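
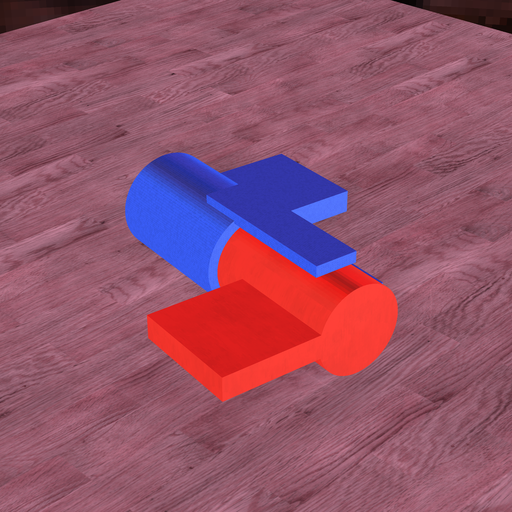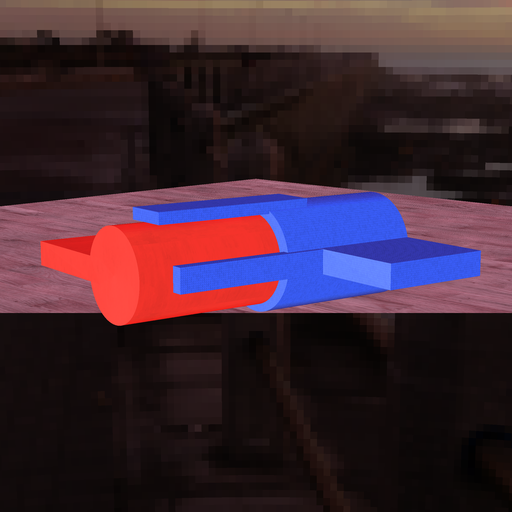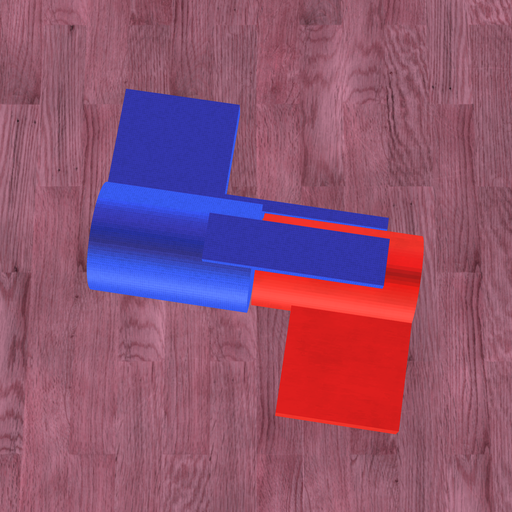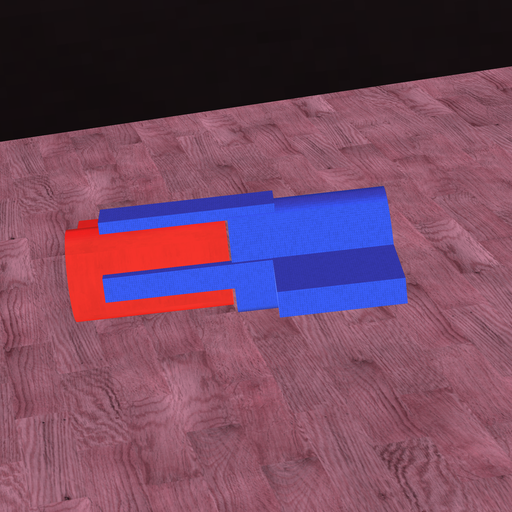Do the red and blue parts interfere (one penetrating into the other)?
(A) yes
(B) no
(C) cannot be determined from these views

(B) no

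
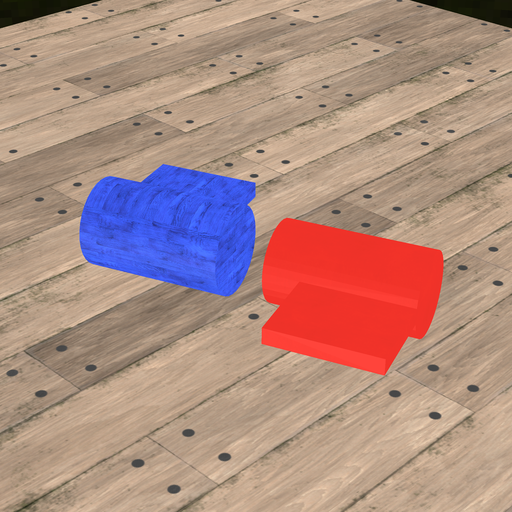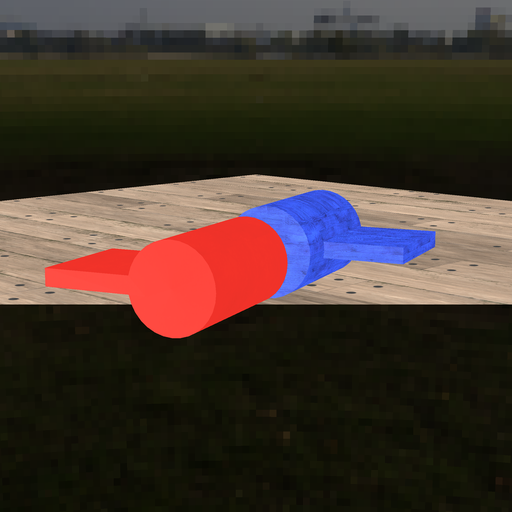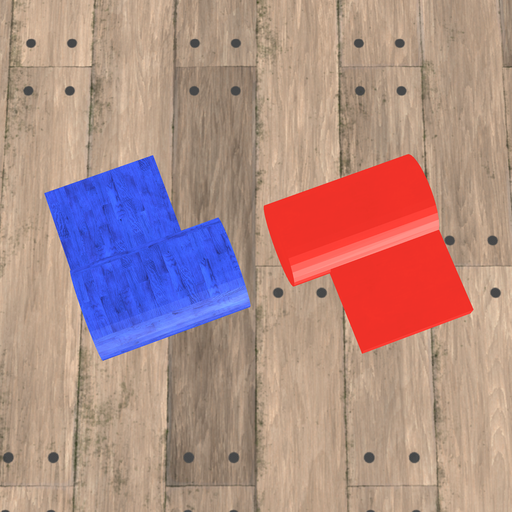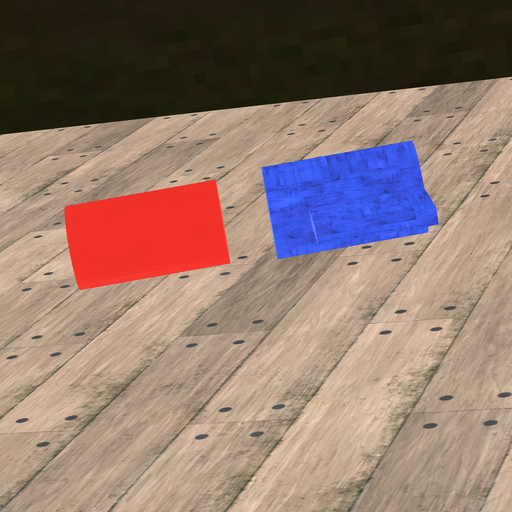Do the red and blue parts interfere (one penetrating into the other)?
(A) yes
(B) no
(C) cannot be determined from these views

(B) no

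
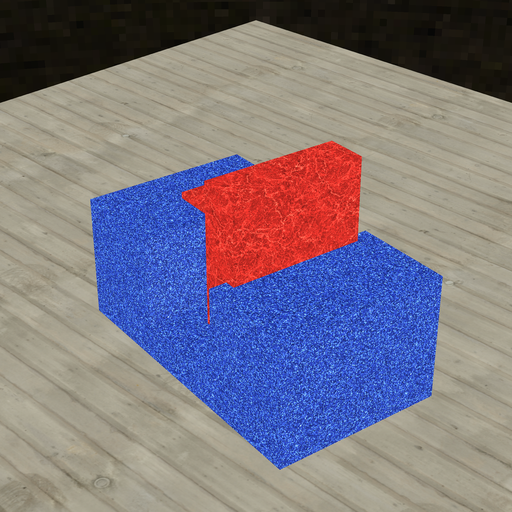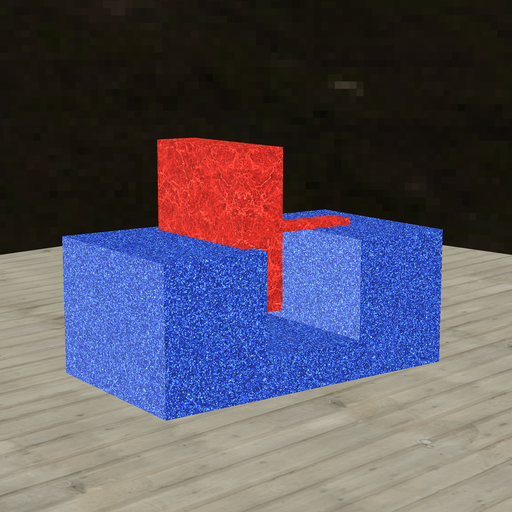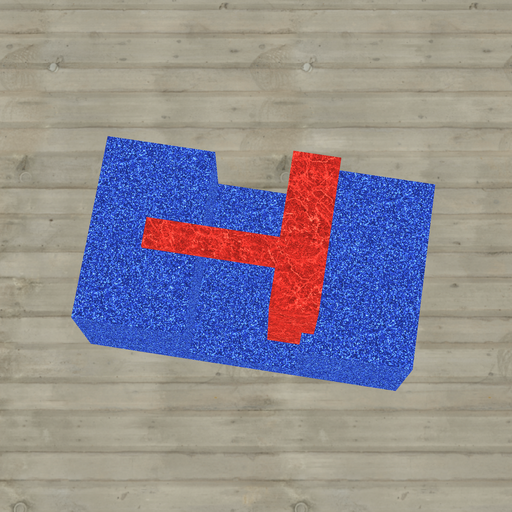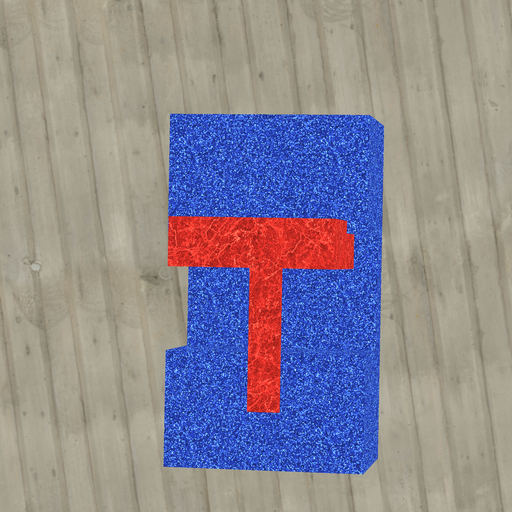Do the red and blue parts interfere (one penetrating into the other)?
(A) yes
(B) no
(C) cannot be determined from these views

(A) yes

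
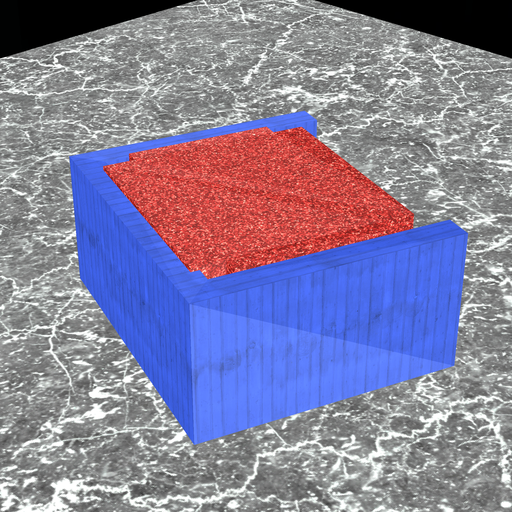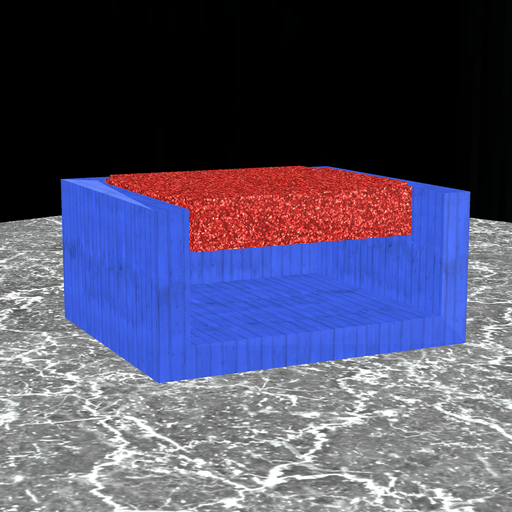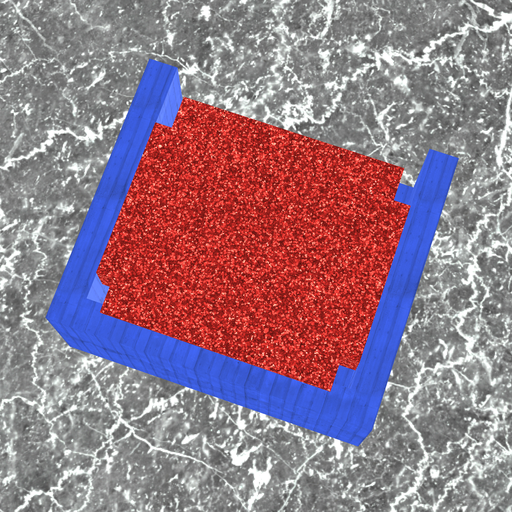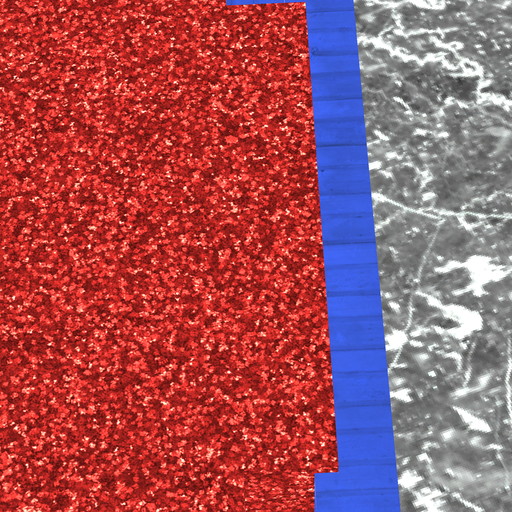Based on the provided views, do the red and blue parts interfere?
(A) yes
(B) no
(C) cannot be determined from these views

(A) yes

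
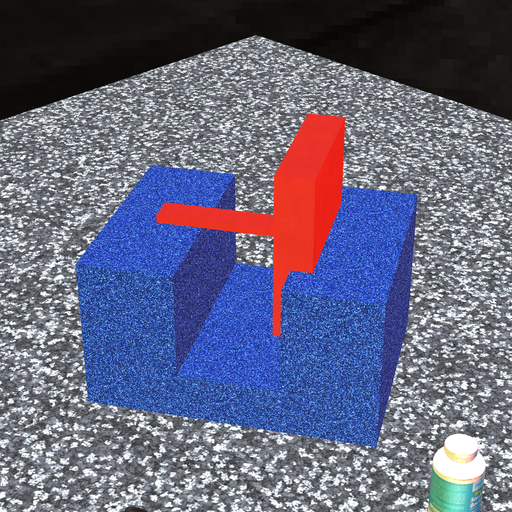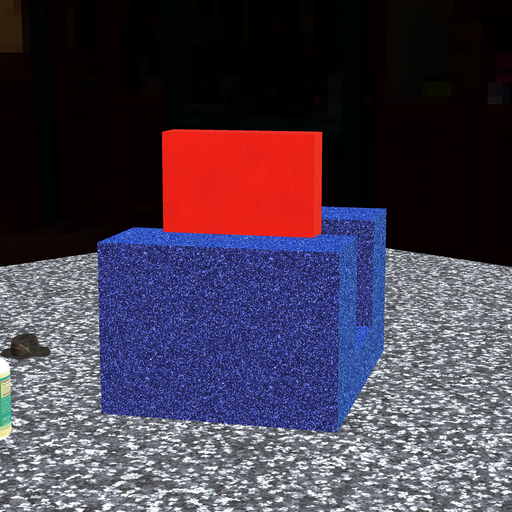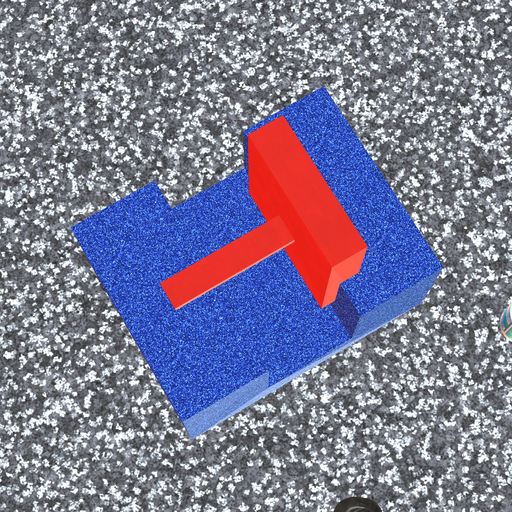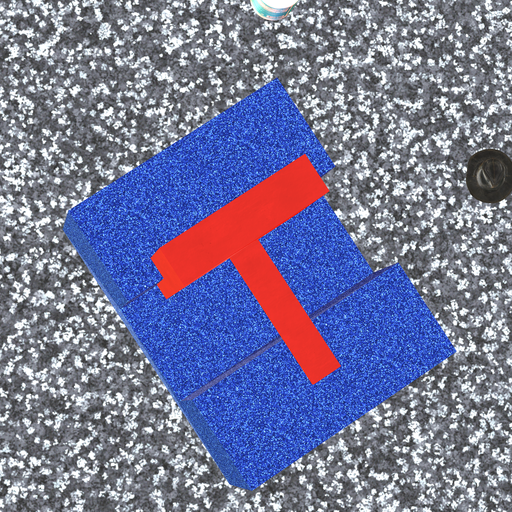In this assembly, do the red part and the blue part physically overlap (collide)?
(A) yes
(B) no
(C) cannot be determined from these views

(A) yes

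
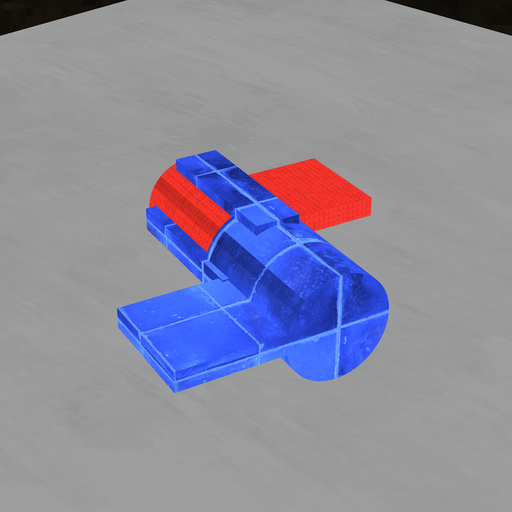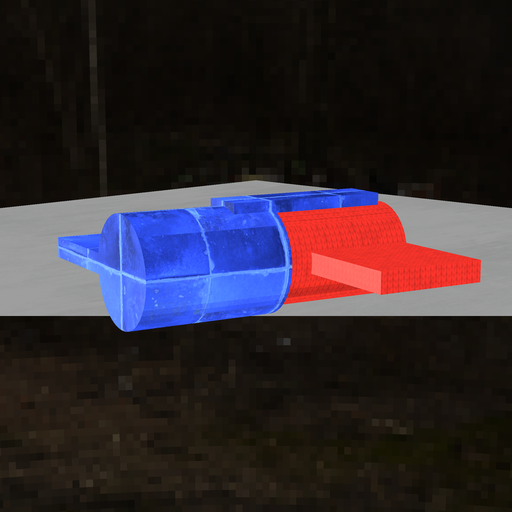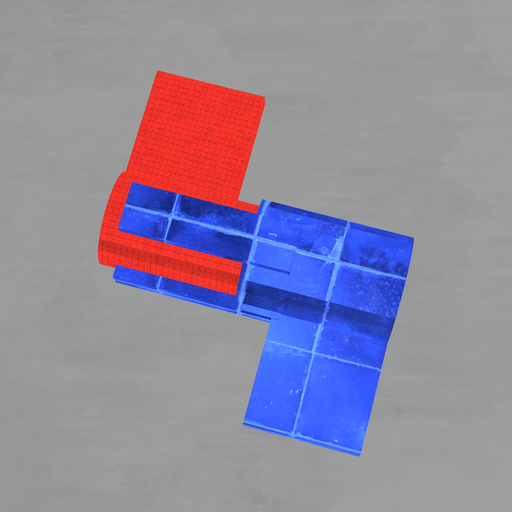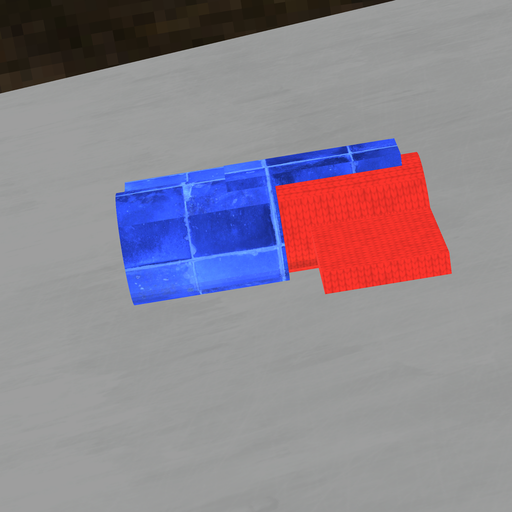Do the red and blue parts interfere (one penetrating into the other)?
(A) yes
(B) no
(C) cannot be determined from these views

(A) yes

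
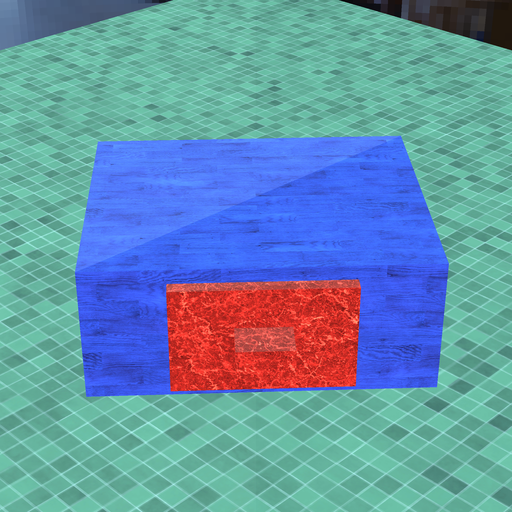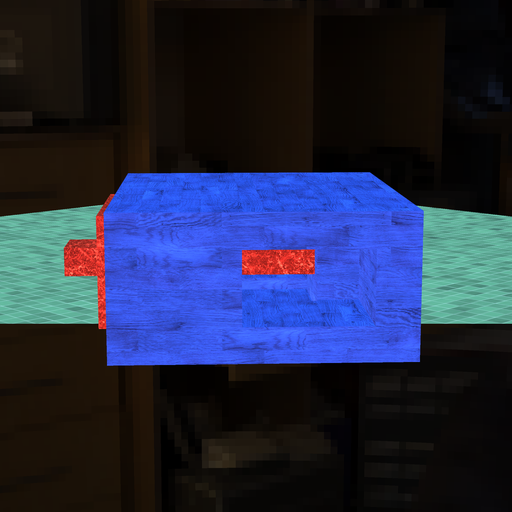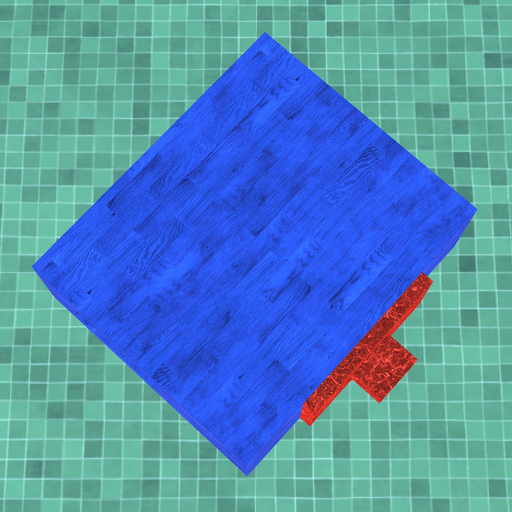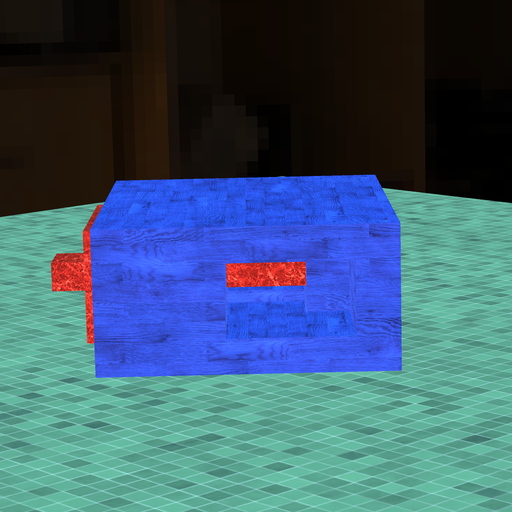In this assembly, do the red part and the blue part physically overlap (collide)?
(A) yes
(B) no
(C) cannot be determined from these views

(A) yes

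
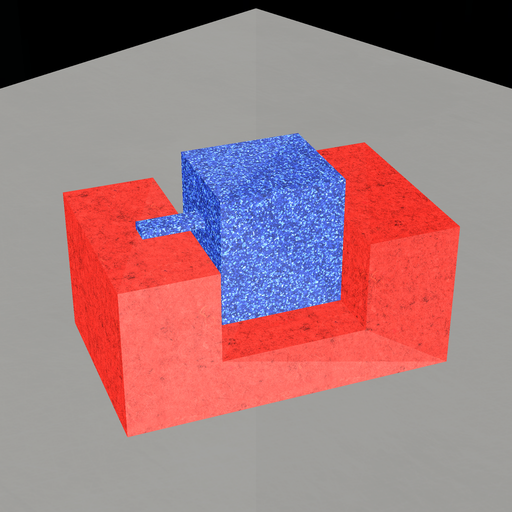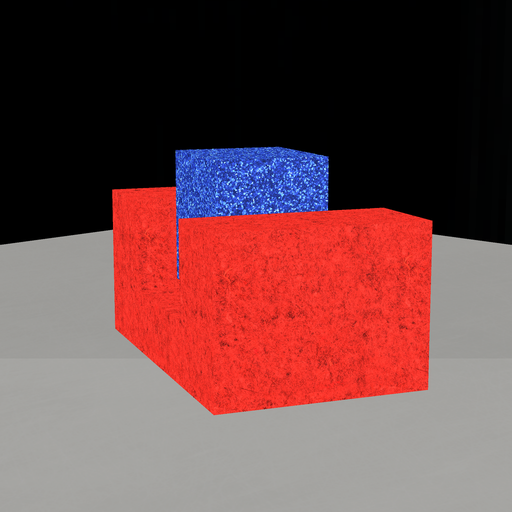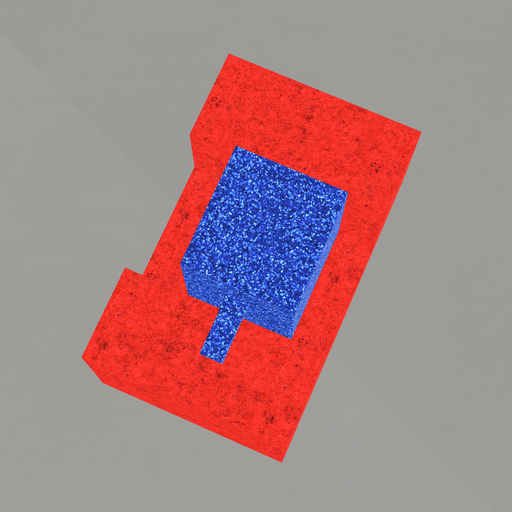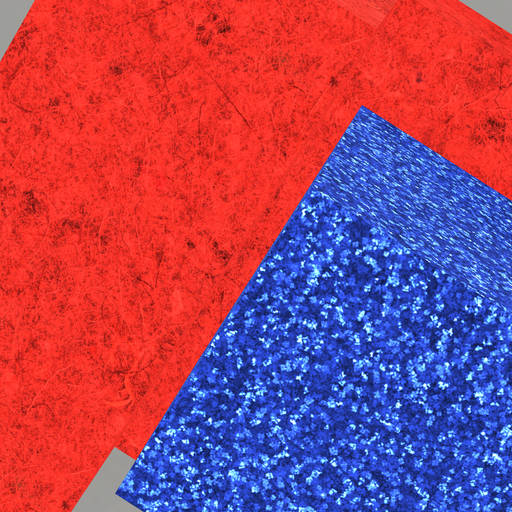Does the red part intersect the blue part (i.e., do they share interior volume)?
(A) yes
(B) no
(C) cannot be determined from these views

(B) no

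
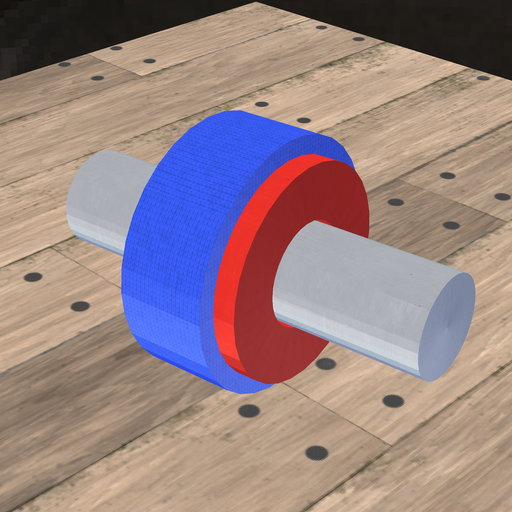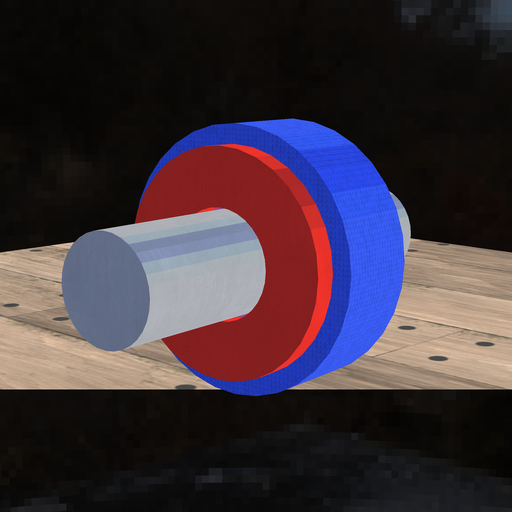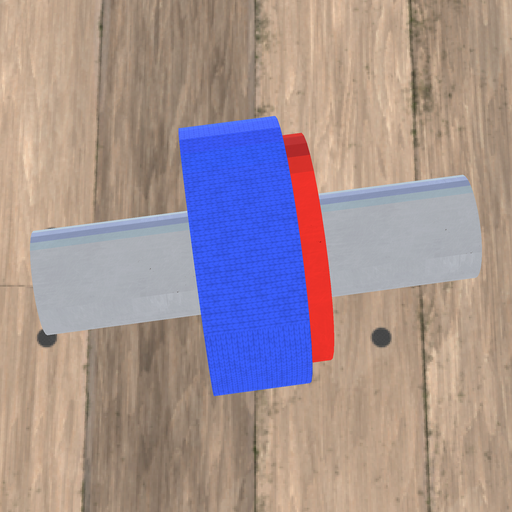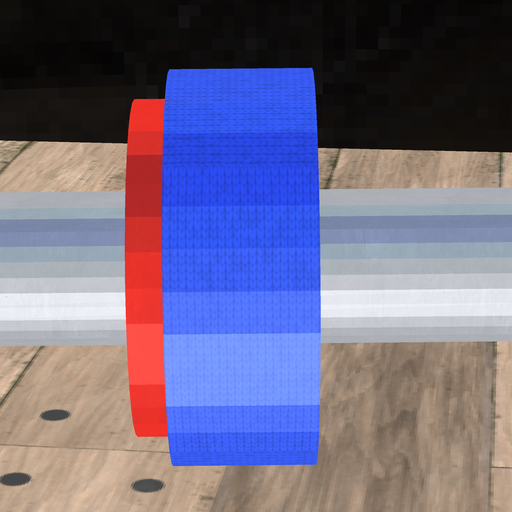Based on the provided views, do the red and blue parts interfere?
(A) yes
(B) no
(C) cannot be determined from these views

(A) yes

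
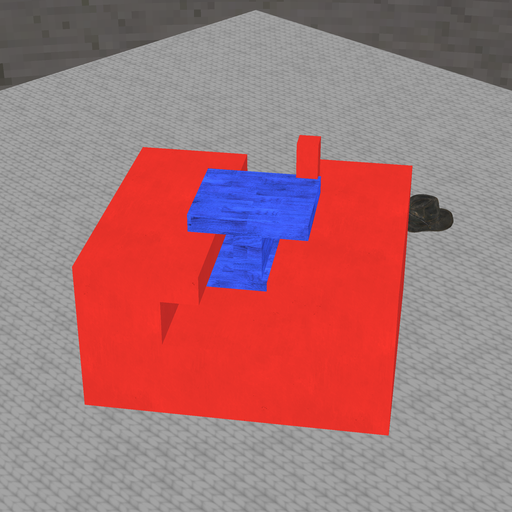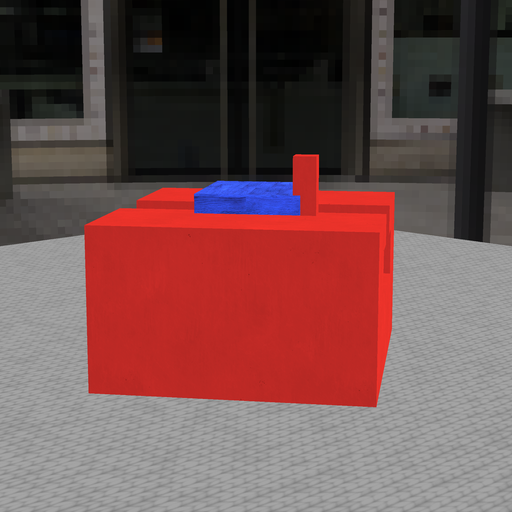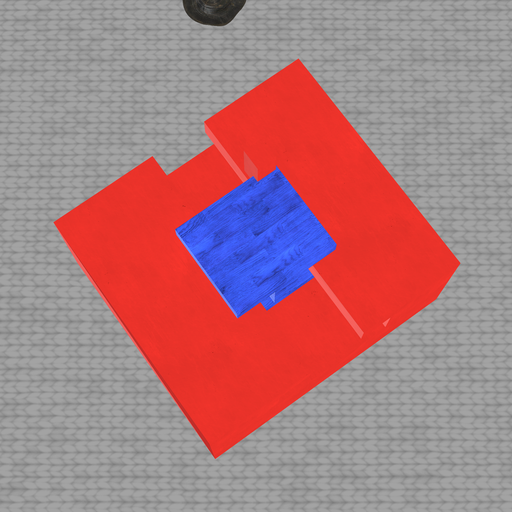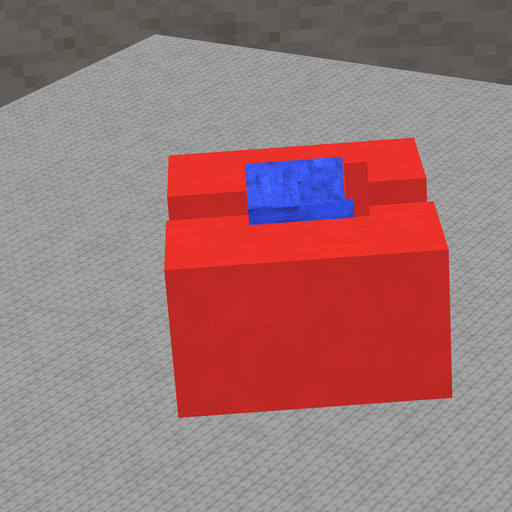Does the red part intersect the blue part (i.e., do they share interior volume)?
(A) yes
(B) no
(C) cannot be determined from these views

(A) yes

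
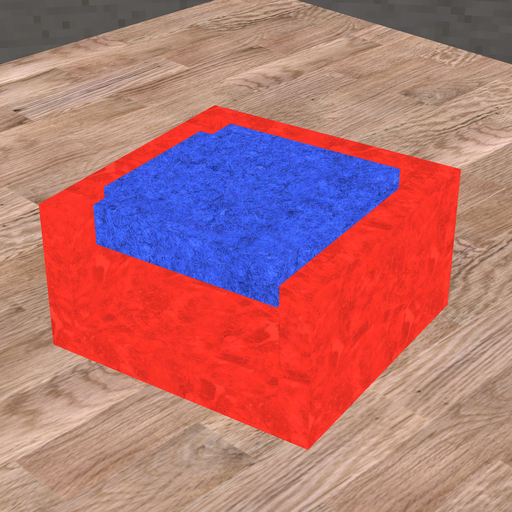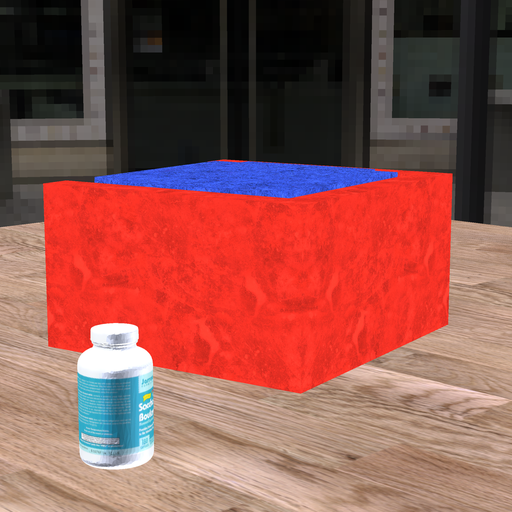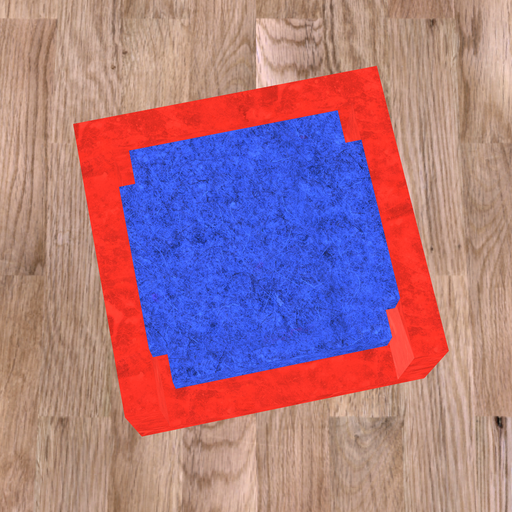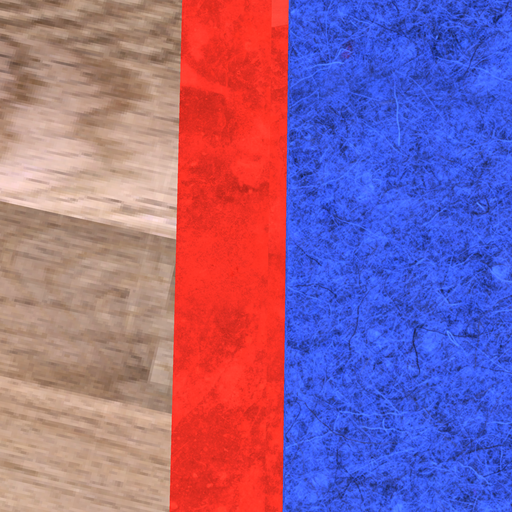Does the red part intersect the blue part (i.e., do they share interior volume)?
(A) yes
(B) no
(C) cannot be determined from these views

(B) no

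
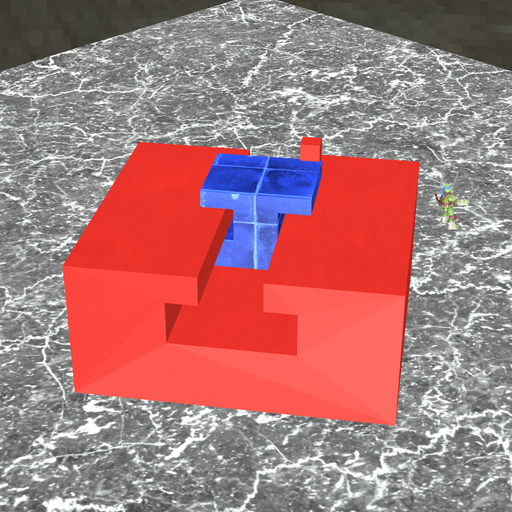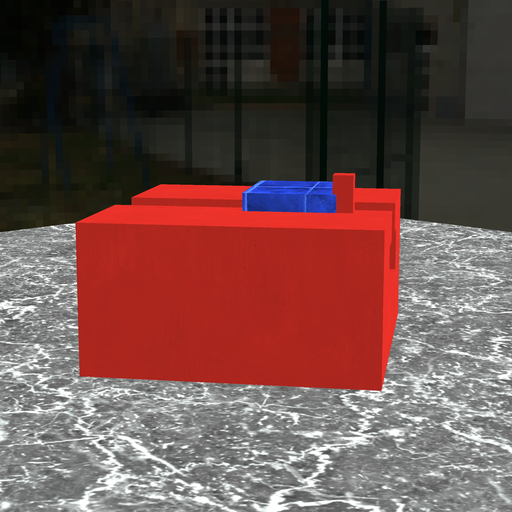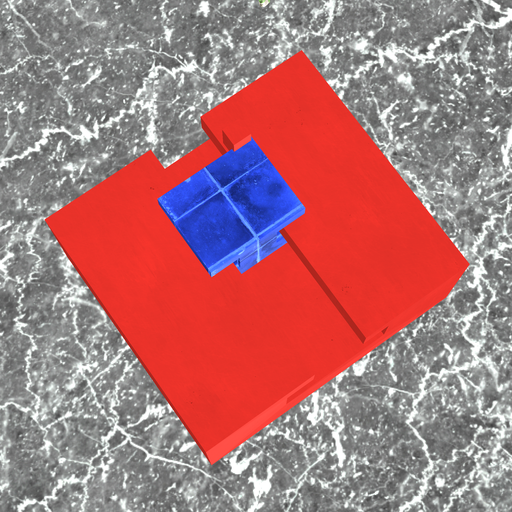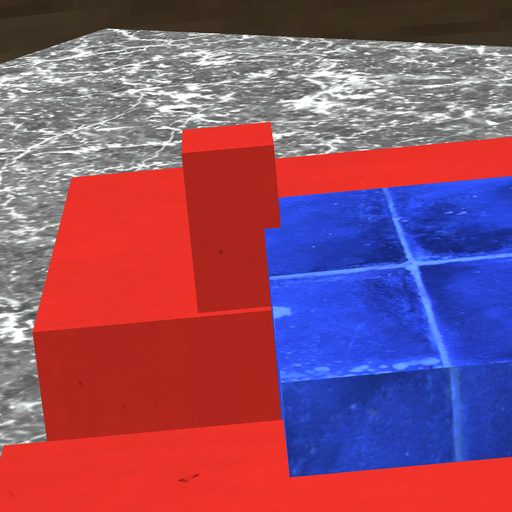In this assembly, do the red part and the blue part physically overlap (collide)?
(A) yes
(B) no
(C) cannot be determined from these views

(A) yes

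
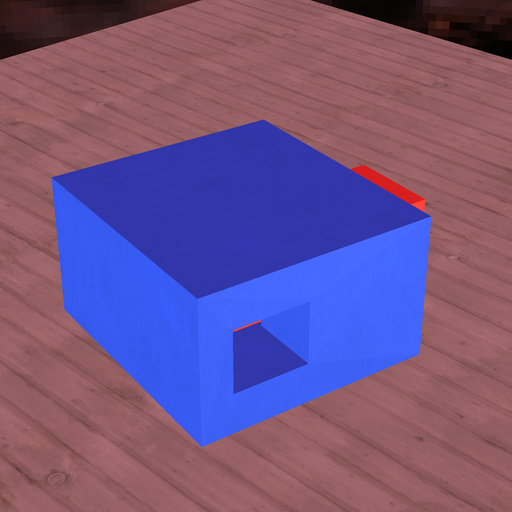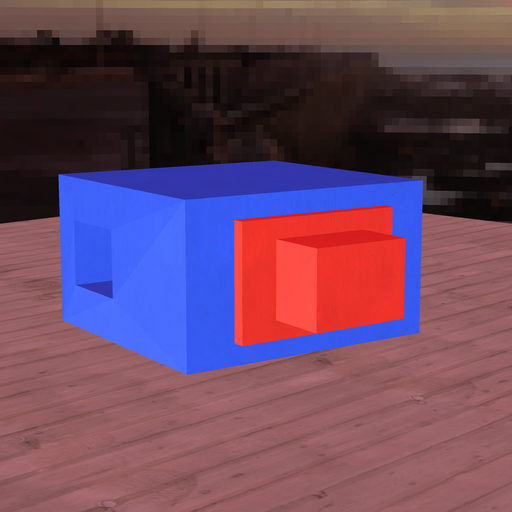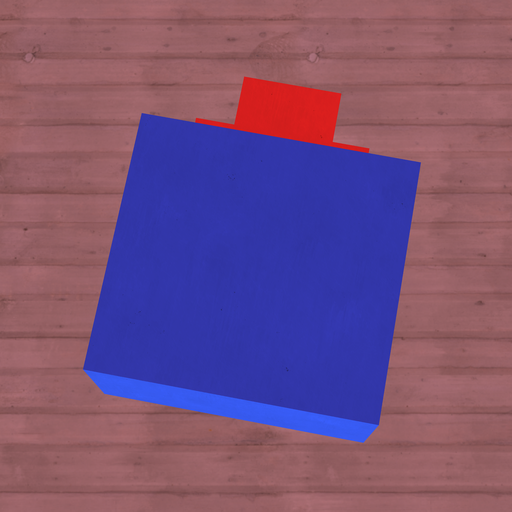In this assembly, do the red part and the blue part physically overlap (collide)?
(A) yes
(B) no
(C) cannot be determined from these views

(C) cannot be determined from these views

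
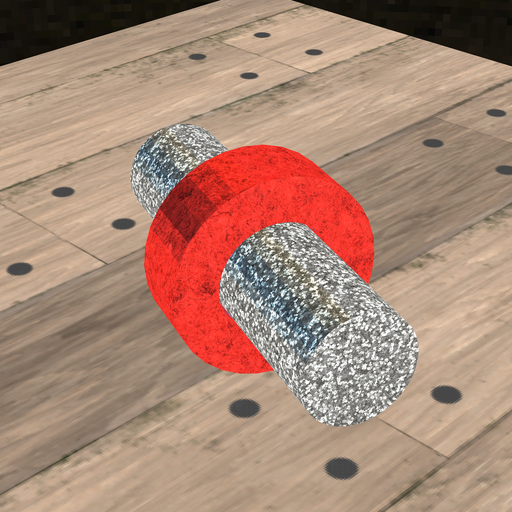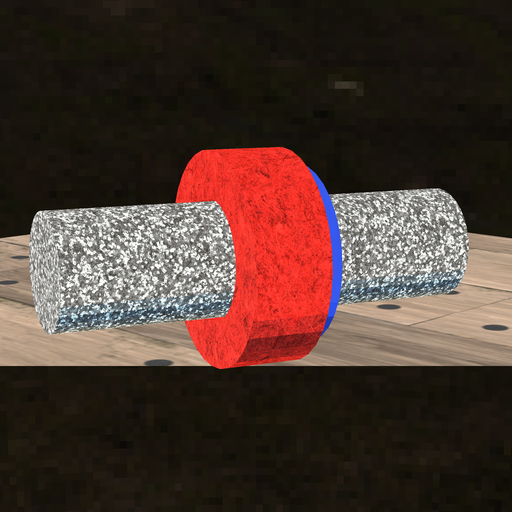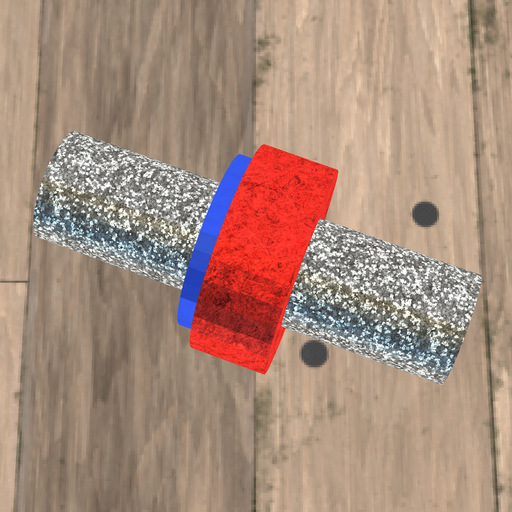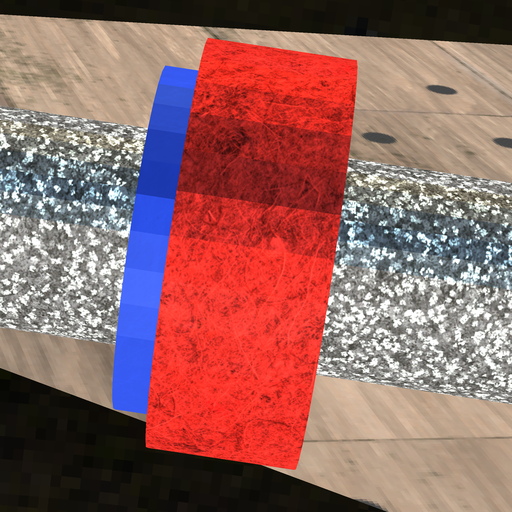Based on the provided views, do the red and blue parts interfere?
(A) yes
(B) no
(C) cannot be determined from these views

(A) yes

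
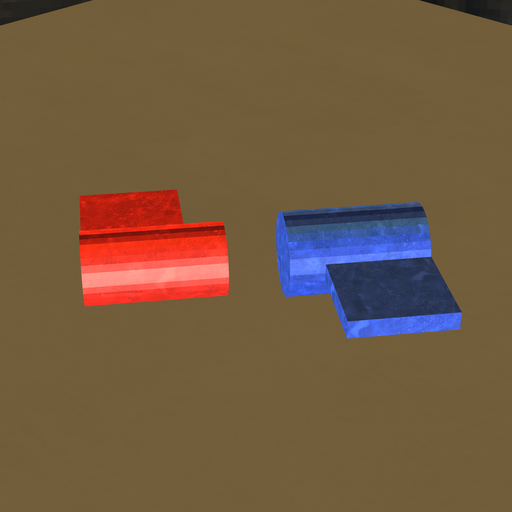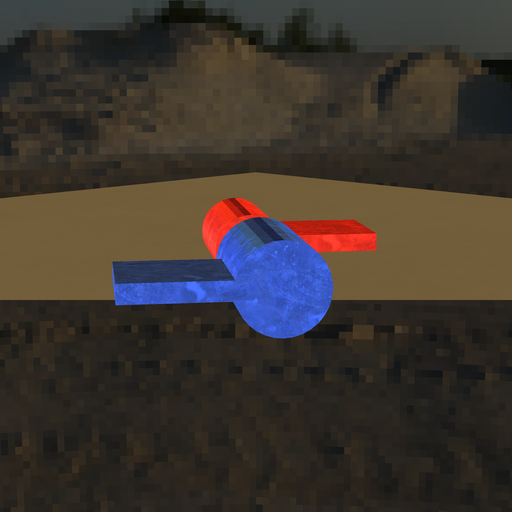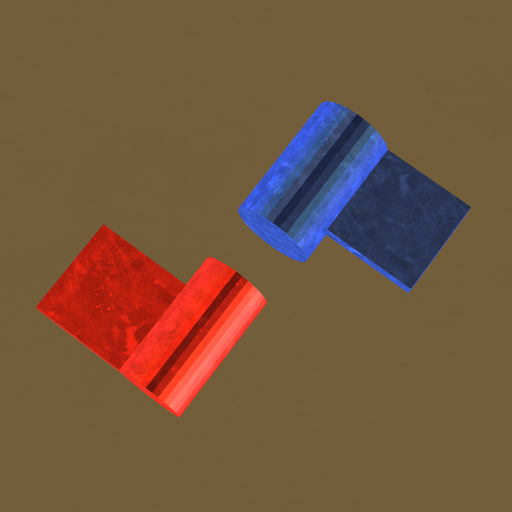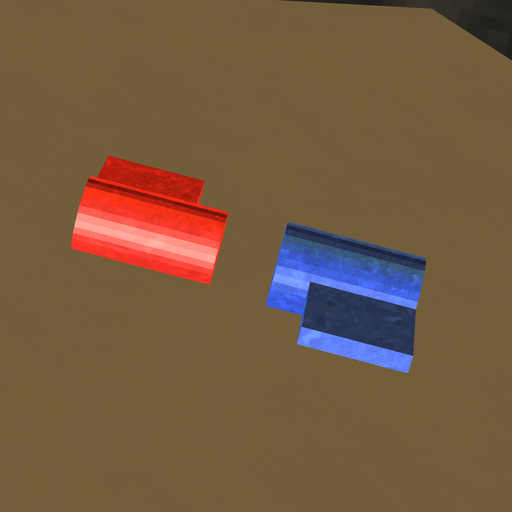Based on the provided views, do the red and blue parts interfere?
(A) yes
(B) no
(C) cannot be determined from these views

(B) no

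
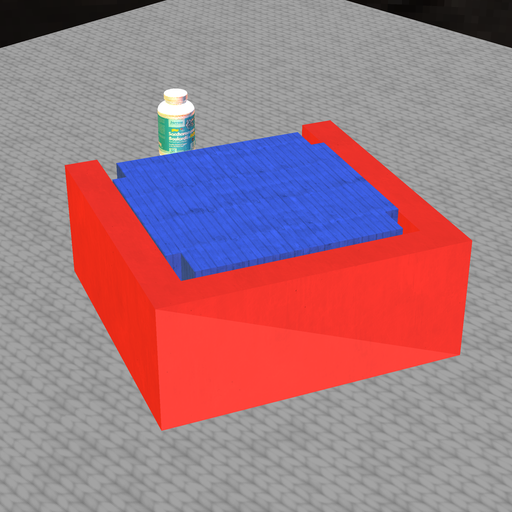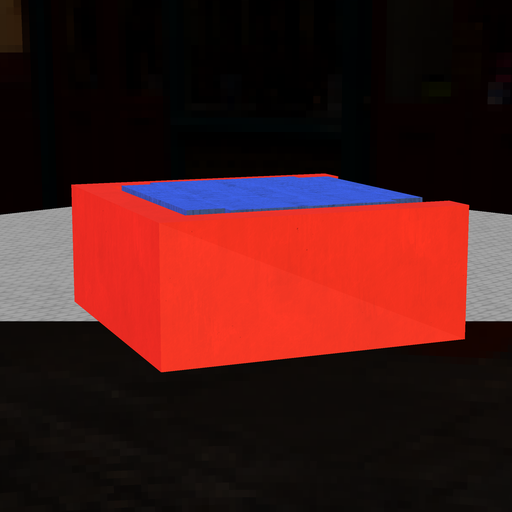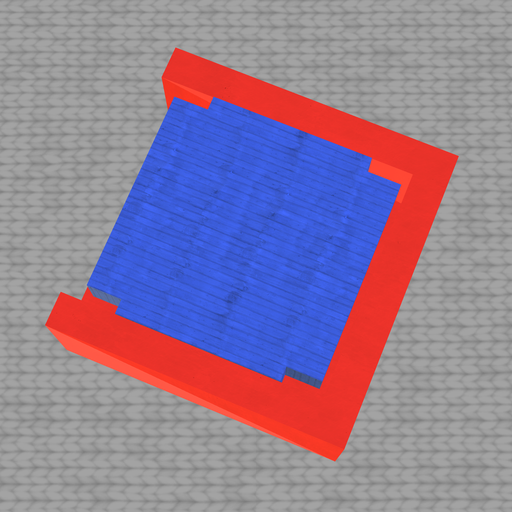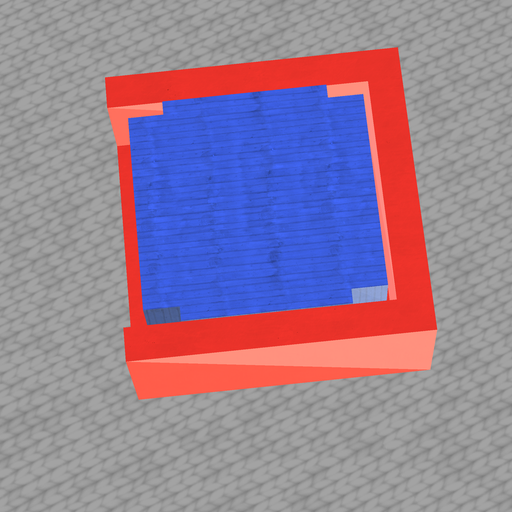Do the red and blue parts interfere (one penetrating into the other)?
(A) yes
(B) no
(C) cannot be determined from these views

(B) no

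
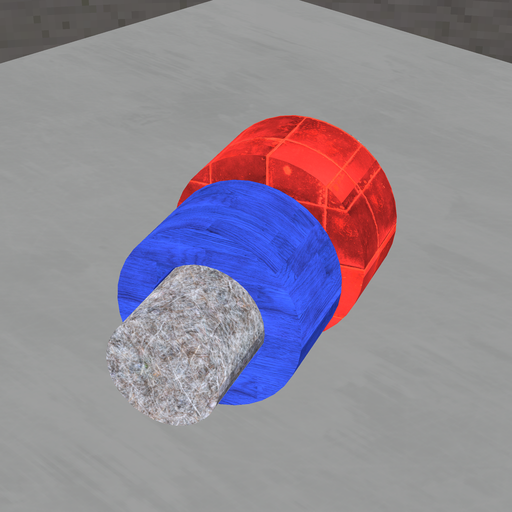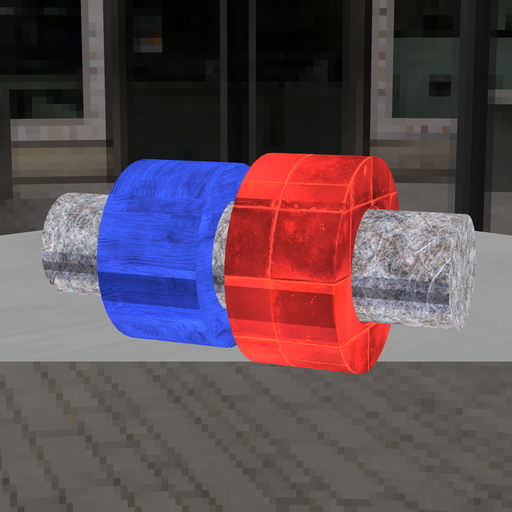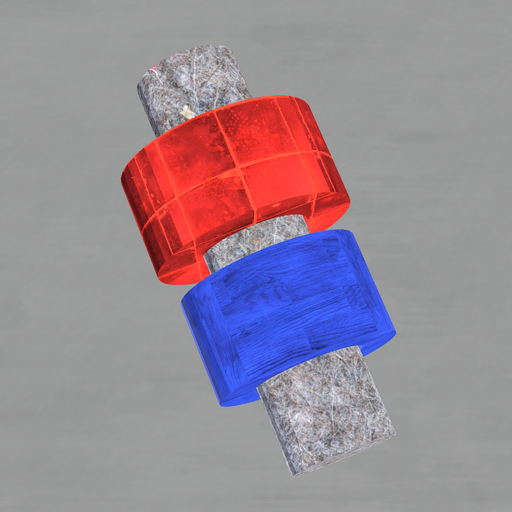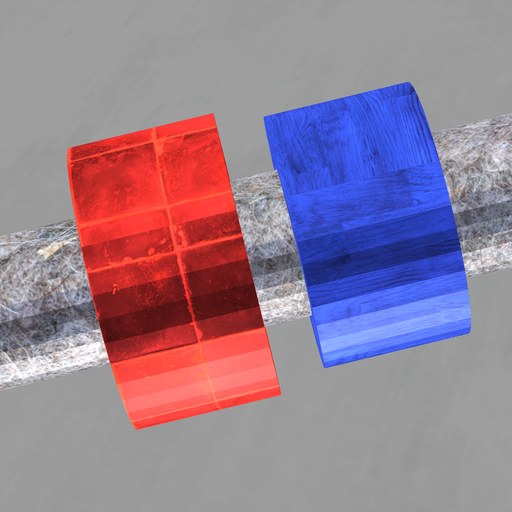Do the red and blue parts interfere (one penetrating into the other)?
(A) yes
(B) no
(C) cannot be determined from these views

(B) no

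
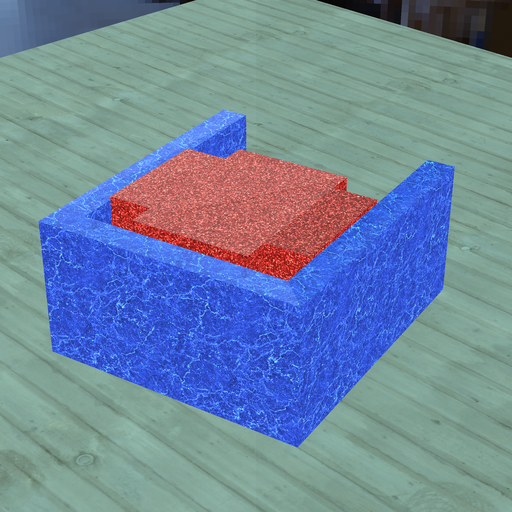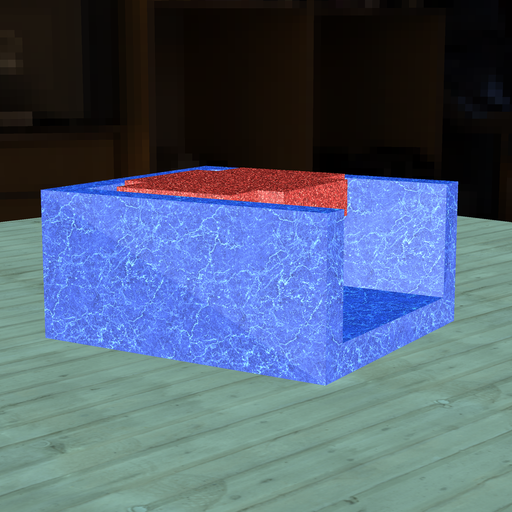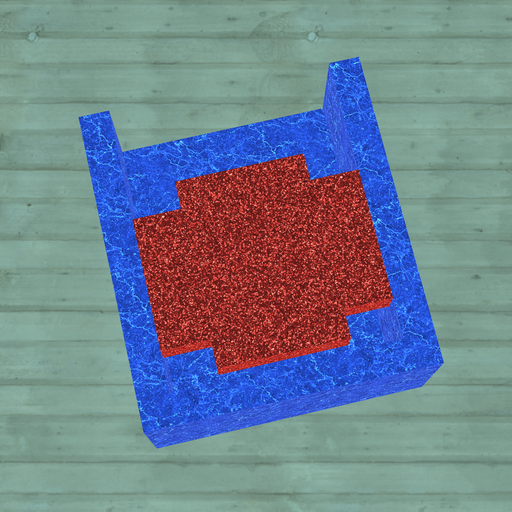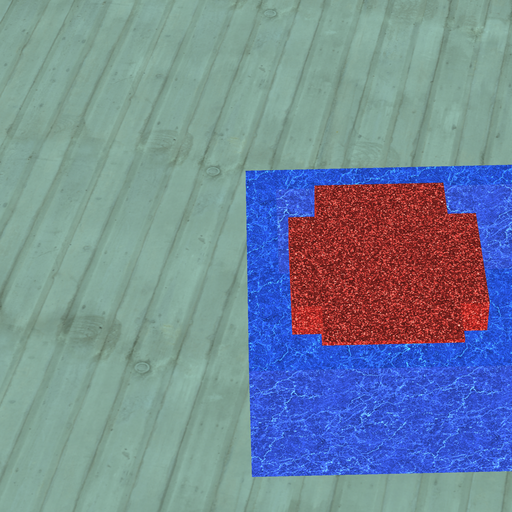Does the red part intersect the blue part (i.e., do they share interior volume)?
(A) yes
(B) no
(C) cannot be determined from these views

(B) no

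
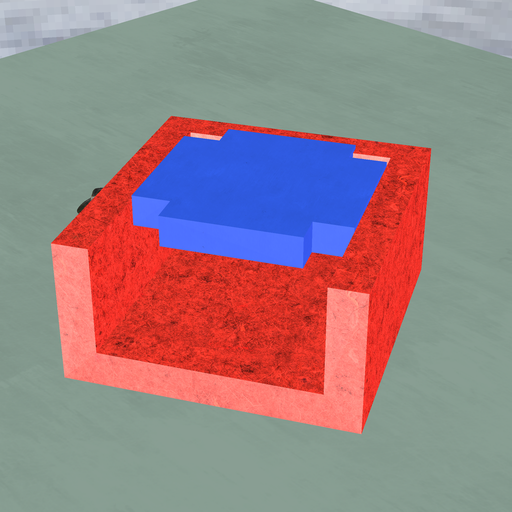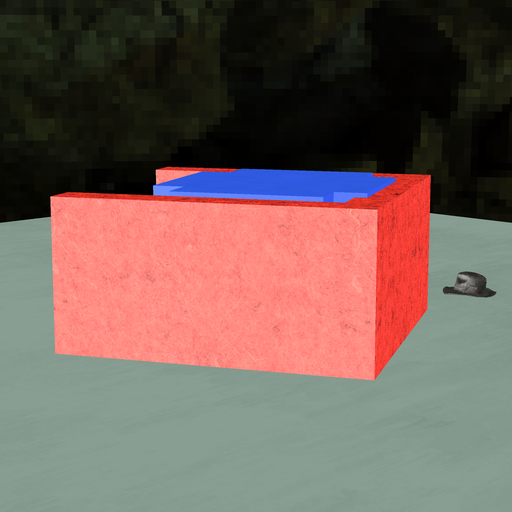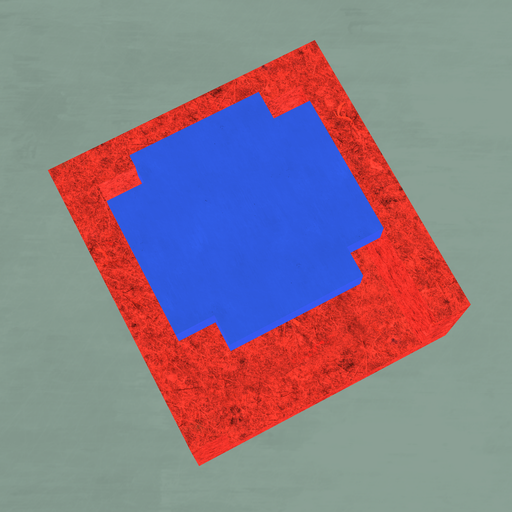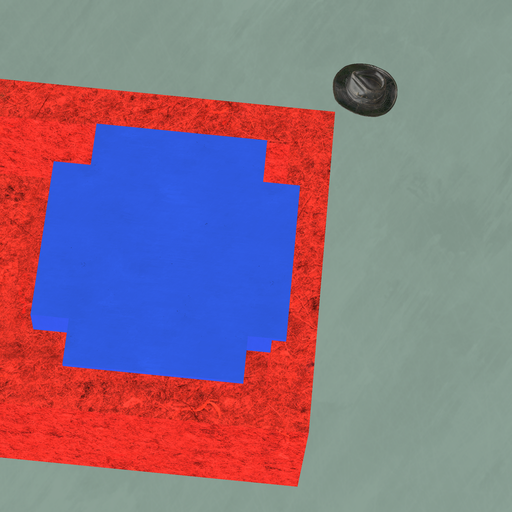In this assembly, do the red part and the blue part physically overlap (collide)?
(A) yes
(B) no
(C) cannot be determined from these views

(A) yes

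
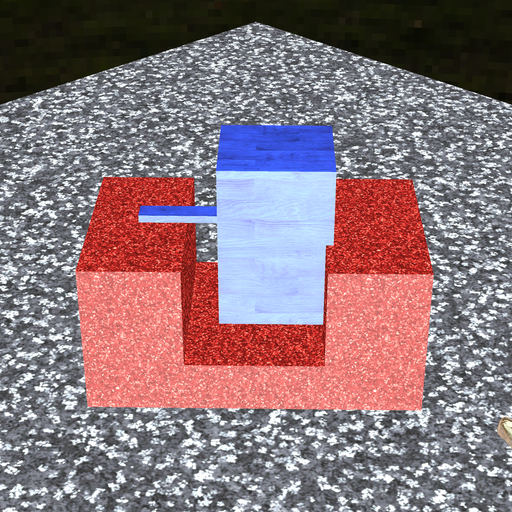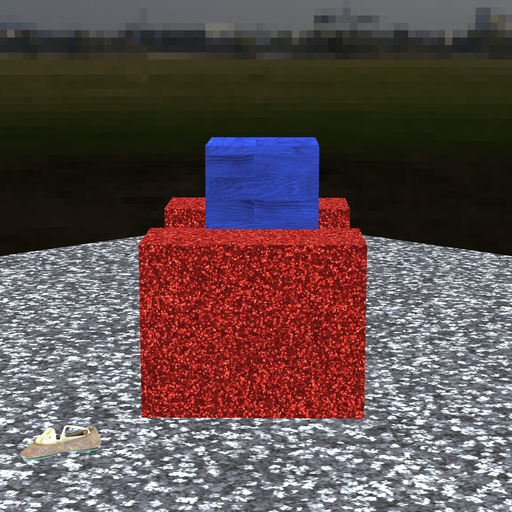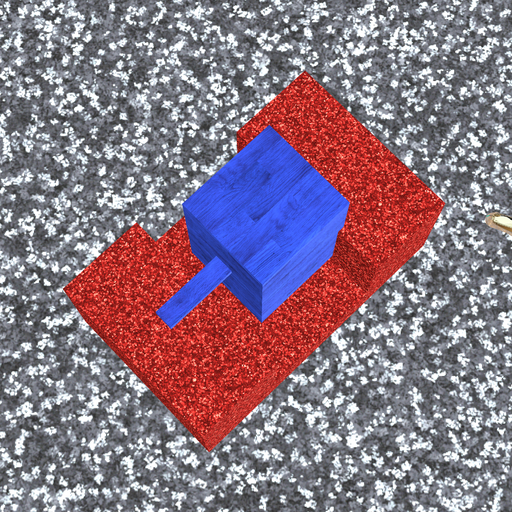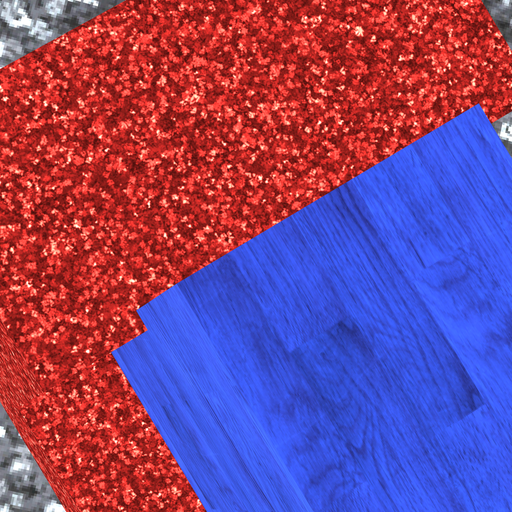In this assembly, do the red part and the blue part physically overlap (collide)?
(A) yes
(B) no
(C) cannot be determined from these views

(A) yes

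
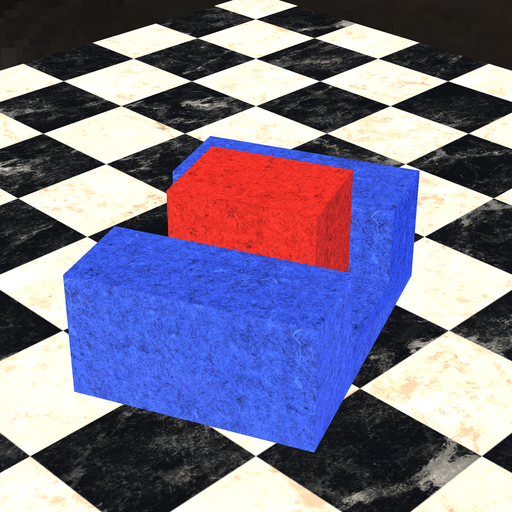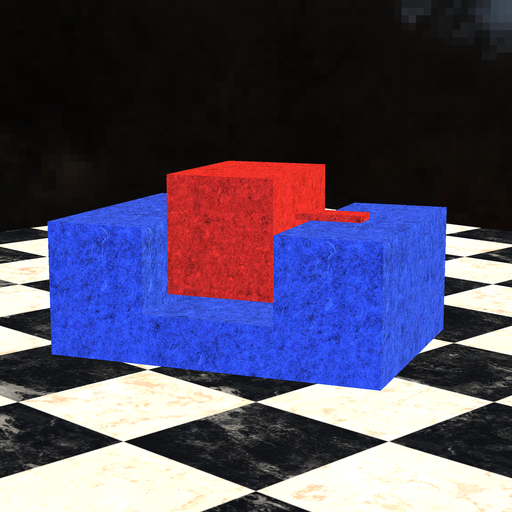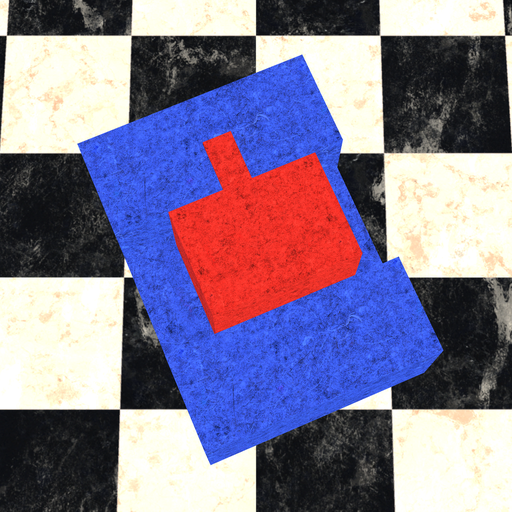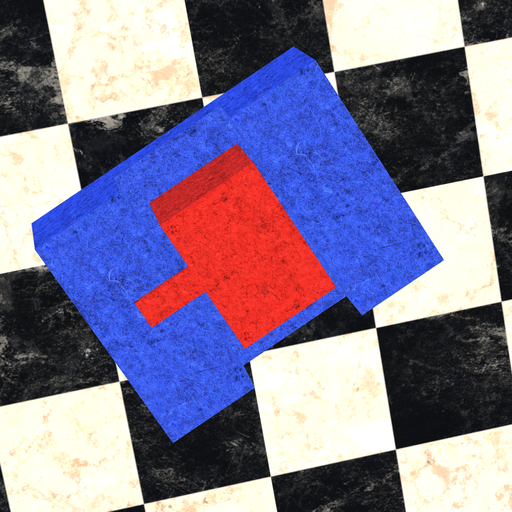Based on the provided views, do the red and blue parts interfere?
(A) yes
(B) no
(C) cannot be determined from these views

(B) no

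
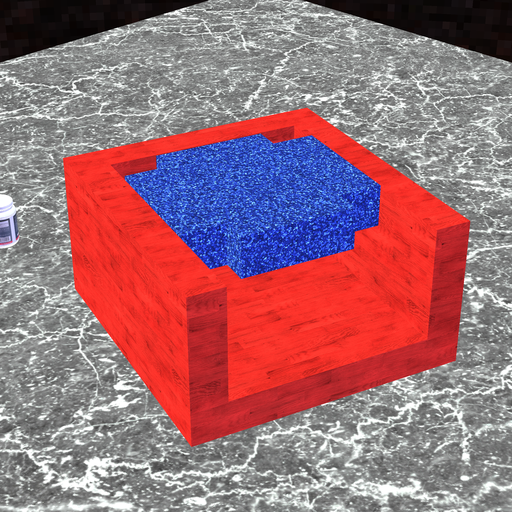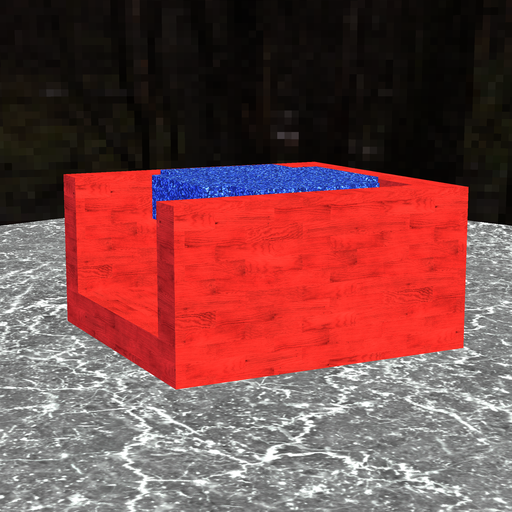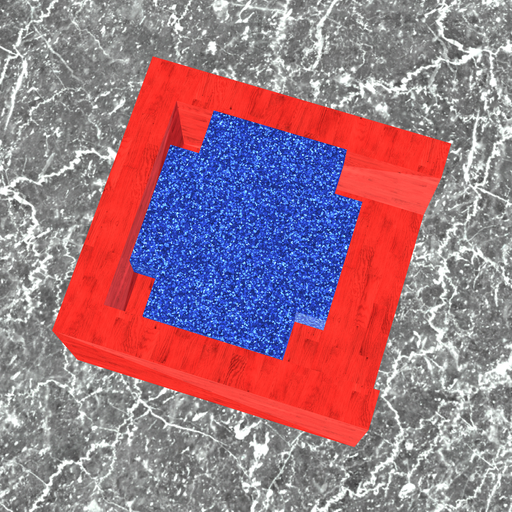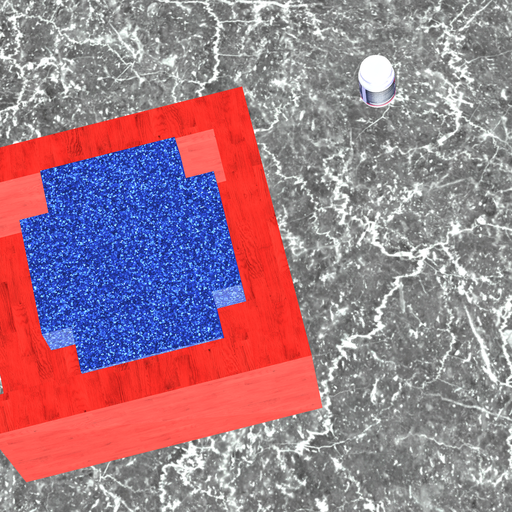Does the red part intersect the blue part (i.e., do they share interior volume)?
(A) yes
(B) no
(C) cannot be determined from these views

(B) no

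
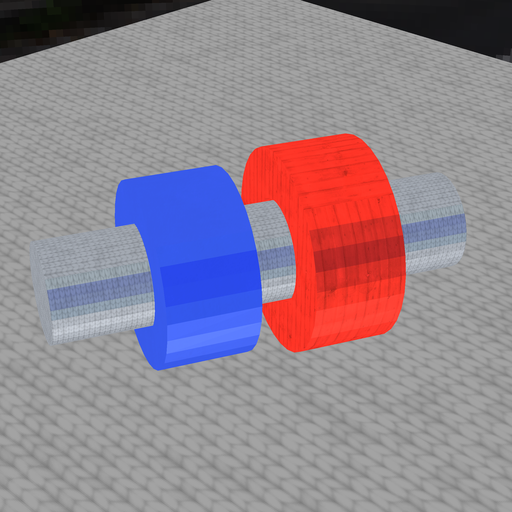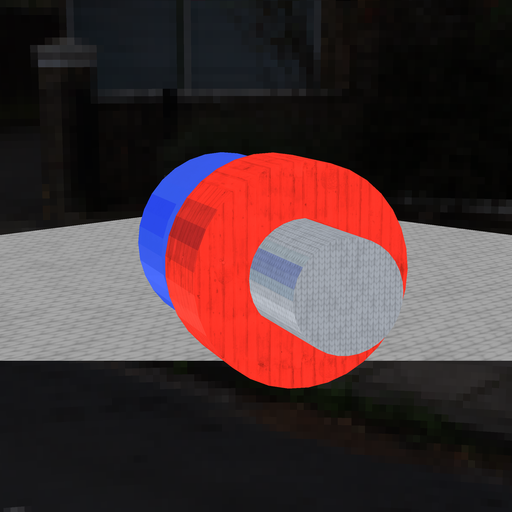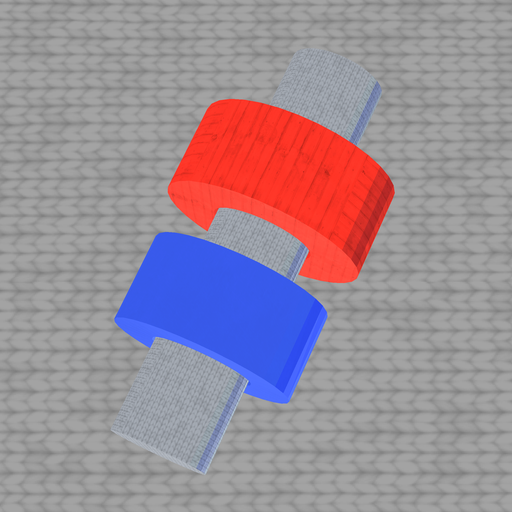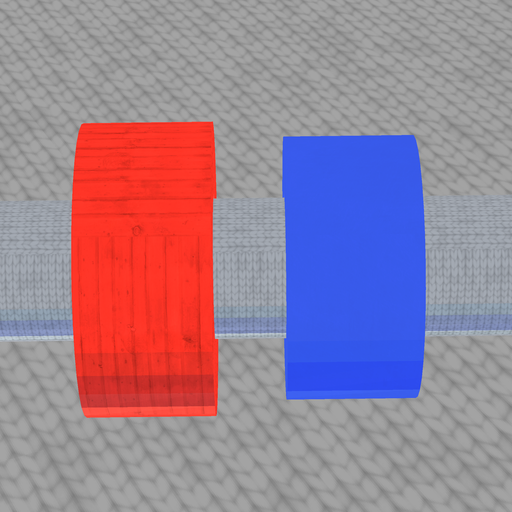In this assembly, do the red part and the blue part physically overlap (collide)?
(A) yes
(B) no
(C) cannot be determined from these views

(B) no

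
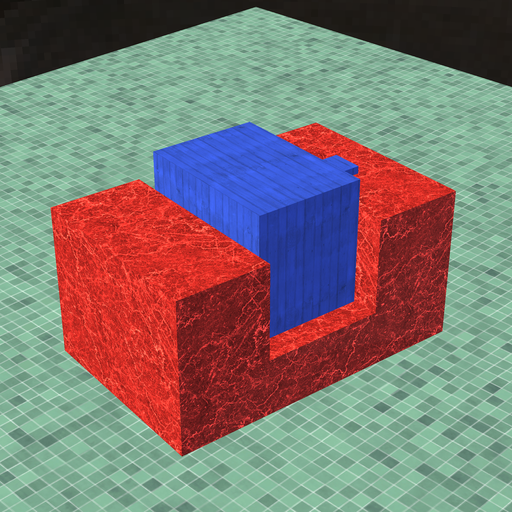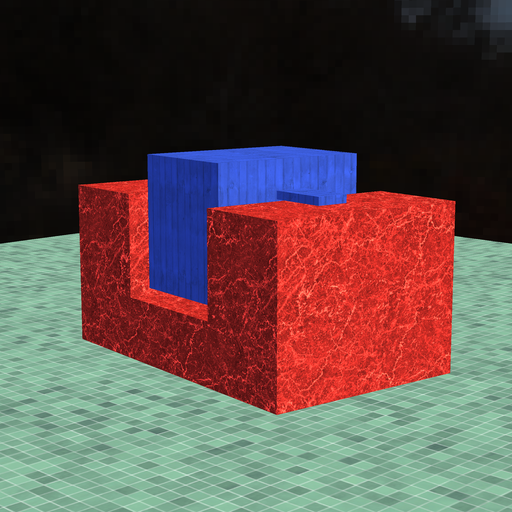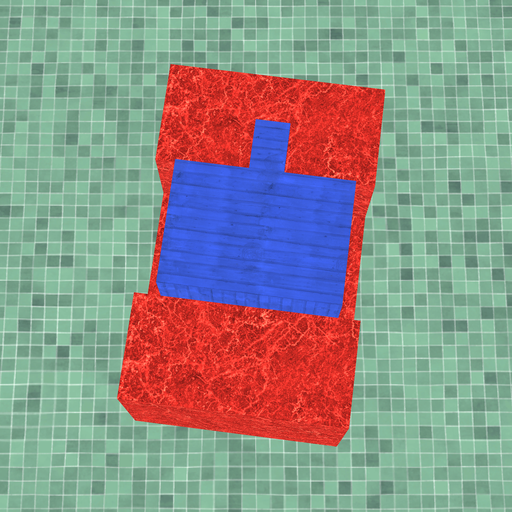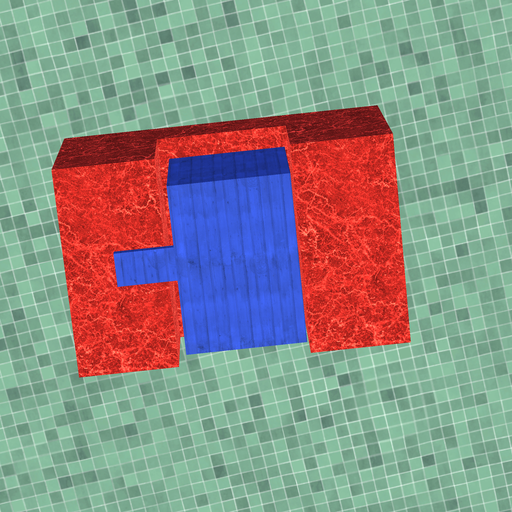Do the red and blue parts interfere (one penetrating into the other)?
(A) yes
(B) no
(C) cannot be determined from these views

(B) no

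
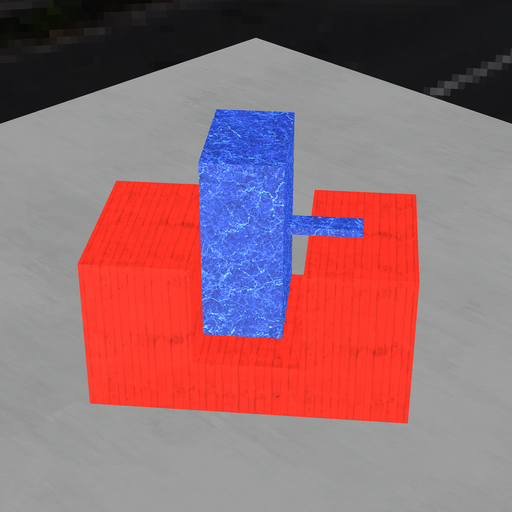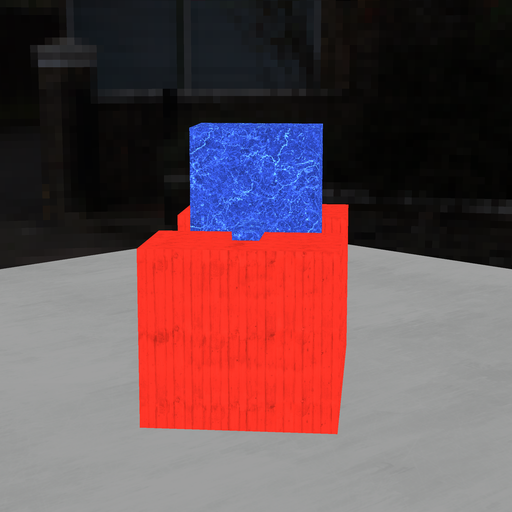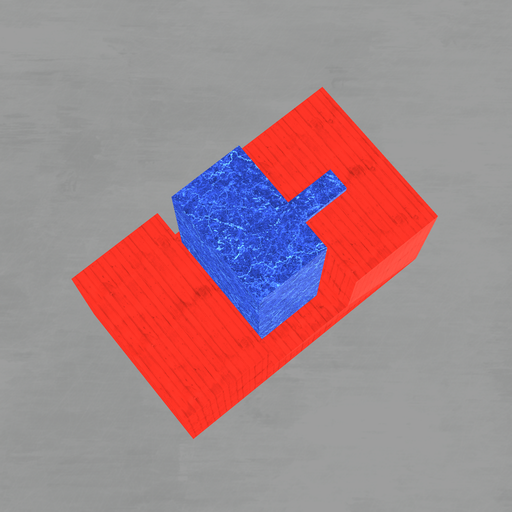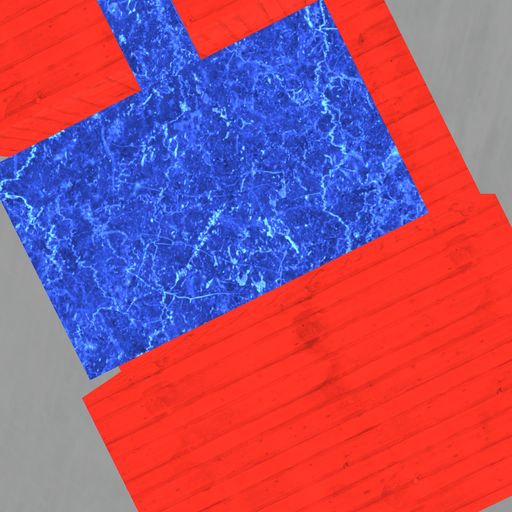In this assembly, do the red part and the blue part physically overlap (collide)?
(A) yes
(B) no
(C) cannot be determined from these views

(B) no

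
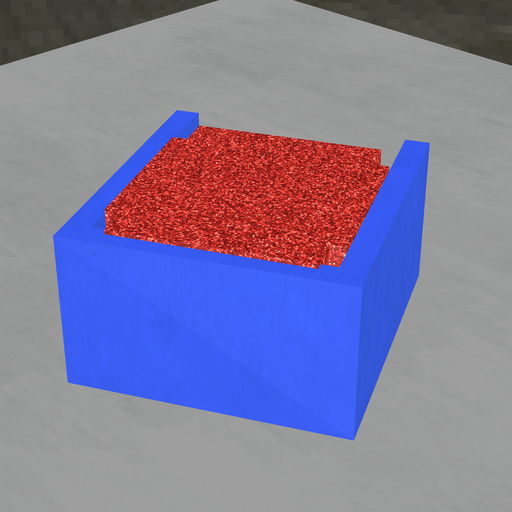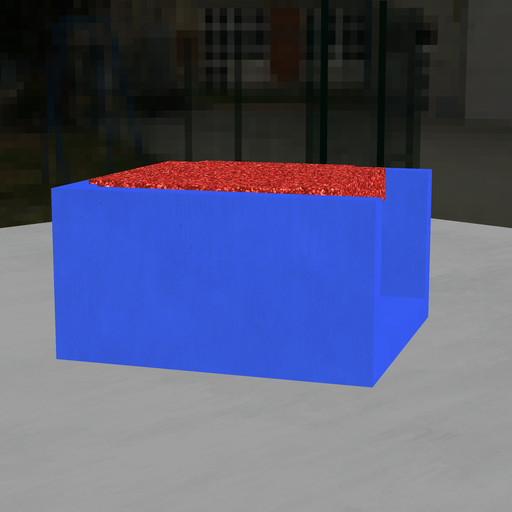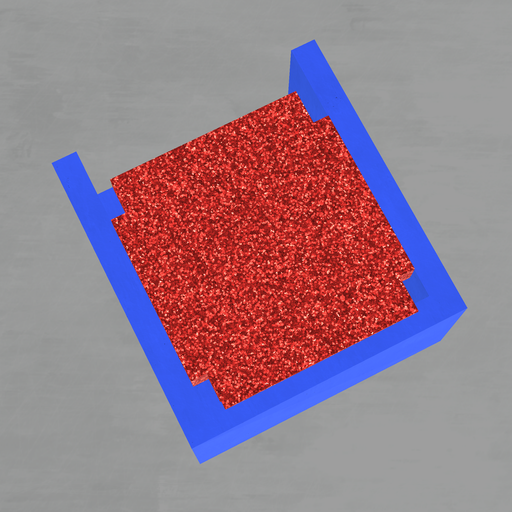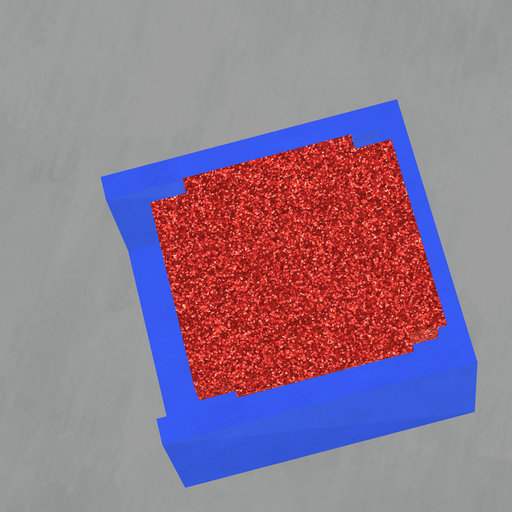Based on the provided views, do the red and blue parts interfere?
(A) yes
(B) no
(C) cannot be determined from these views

(A) yes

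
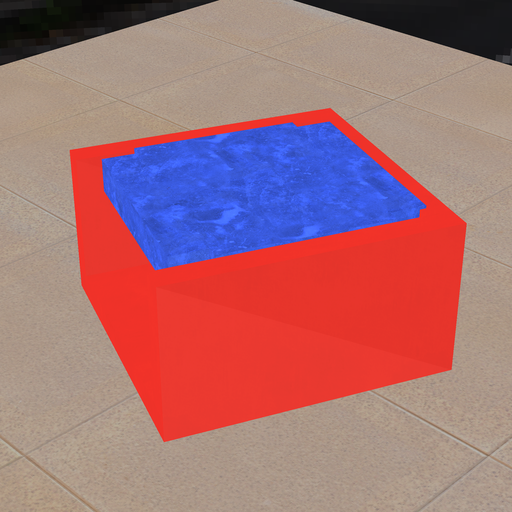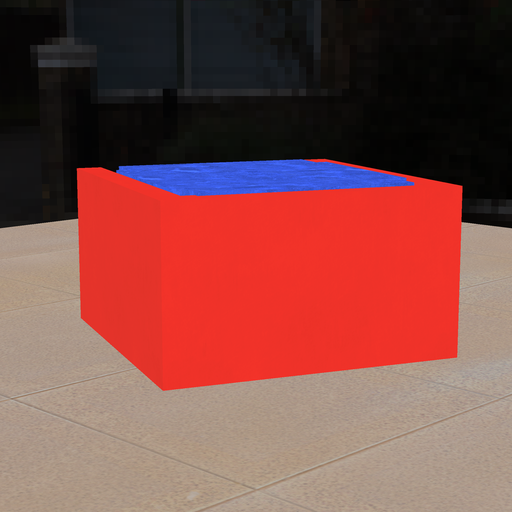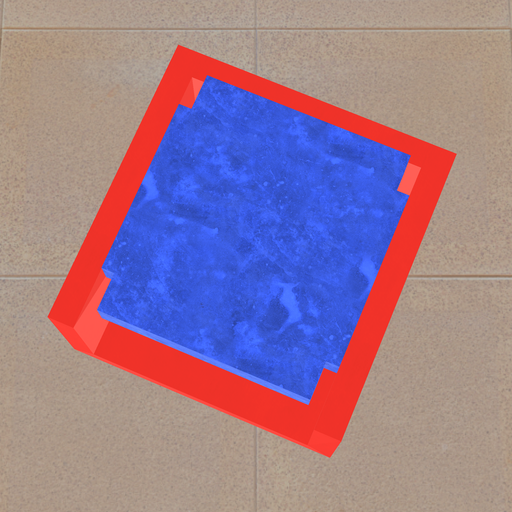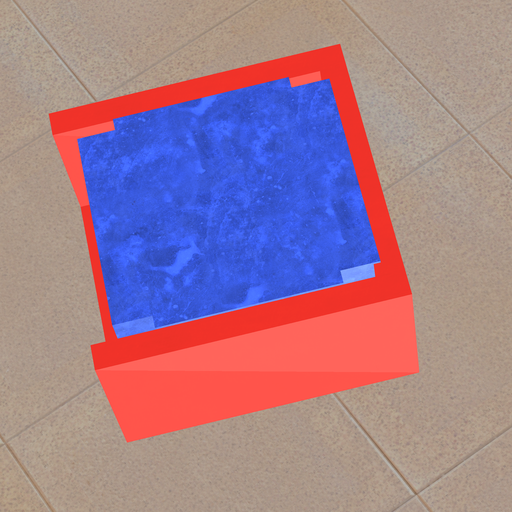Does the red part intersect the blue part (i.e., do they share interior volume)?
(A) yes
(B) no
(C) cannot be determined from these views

(A) yes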